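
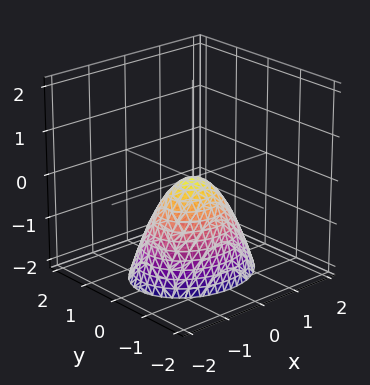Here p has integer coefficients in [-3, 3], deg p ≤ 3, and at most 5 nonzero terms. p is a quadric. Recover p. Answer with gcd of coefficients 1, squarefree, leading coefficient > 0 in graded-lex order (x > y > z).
2*x^2 + 3*y^2 + 2*z

The degree is 2 — a single bowl opening along one axis; a quadric.
Symmetries: mirror symmetry x ↦ −x ⇒ only even powers of x; the y ↦ −y reflection is a symmetry, so y appears only in even powers.
Observable constraints: it crosses the y-axis at the gridline y = 0; it crosses the x-axis at the gridline x = 0; it crosses the z-axis at the gridline z = 0.
These observations pin down the coefficients.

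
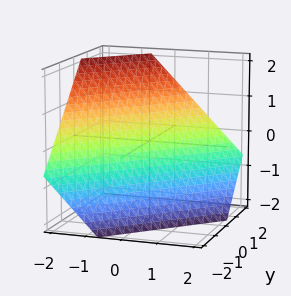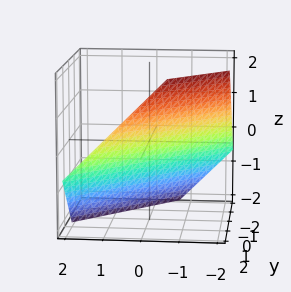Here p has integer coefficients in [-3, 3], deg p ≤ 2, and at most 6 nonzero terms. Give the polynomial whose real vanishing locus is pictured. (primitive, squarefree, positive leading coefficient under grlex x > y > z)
First, the degree is 1 — every cross-section is a straight line — this is a plane.
Finally, putting this together gives p.

3*x - 3*y + 3*z + 2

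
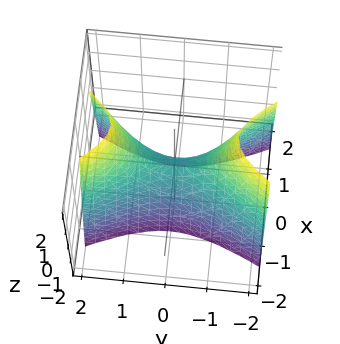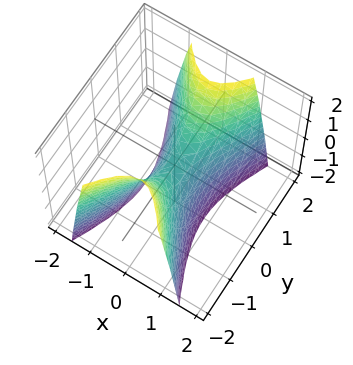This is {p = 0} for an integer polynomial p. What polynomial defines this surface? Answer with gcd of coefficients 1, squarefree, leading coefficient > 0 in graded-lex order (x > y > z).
1. The degree is 2 — a hyperbolic paraboloid; a quadric.
2. Symmetries: mirror symmetry y ↦ −y ⇒ only even powers of y; the x ↦ −x reflection is a symmetry, so x appears only in even powers.
3. From the axis intercepts and sections: it crosses the y-axis at the gridline y = 0; one x-axis crossing is at x = 0.
4. Fitting integer coefficients to these (and the overall shape) gives p.

3*x^2 - y^2 + z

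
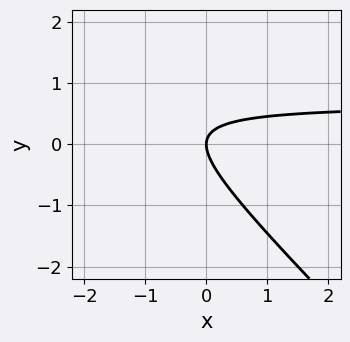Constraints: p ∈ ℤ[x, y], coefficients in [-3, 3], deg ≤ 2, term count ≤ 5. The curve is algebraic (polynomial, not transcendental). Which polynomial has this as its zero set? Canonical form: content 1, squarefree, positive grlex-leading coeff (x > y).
1. The degree is 2 — a generic line meets the curve in up to 2 points.
2. Reading off the gridlines: one y-axis crossing is at y = 0; it meets the x-axis at x = 0 (among the integer gridlines).
3. Assembling these constraints gives the stated polynomial.

3*x*y + 3*y^2 - 2*x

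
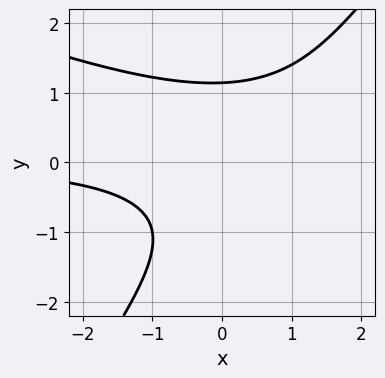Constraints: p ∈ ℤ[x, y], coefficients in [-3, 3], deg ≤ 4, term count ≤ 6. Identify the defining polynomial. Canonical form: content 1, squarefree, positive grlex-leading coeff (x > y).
x^2*y + 2*x*y^2 - 2*y^3 - 2*x*y + 3

(a) deg p = 3.
(b) From the axis intercepts and sections: the curve avoids every integer x-axis point in the box.
(c) Matching integer coefficients to the picture gives p.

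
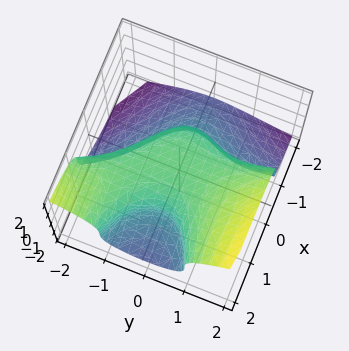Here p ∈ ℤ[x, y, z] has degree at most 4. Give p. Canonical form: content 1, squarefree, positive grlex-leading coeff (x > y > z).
3*x*y^2 + y^3 - 3*z^3 - 2*x^2 + 2

First, degree: the shape is more complex than any degree-2 surface, so deg p = 3.
Next, reading off the gridlines: among the integer gridlines, it crosses the x-axis at x ∈ {-1, 1}.
Finally, these observations pin down the coefficients.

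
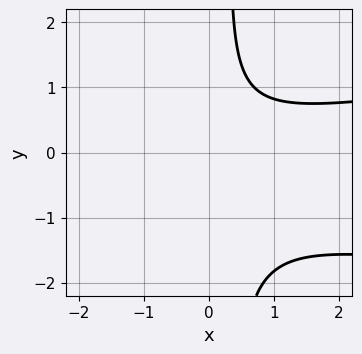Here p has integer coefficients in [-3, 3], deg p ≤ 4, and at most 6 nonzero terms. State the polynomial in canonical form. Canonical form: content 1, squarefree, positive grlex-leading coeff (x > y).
3*x*y^2 - x^2 + 2*x*y - y^2 - 2

First, the degree is 3 — the shape is more complex than any degree-2 curve.
Then, checking where it meets the axes: no x-intercept at any integer in the box; no y-intercept at any integer in the box.
Finally, putting this together gives p.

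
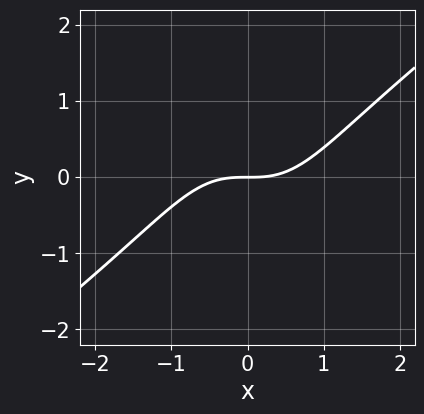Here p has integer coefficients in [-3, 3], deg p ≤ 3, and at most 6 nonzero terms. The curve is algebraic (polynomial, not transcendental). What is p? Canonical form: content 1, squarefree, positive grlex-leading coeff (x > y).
First, the degree is 3 — no degree-2 curve has this shape.
Then, observable constraints: it meets the y-axis at y = 0 (among the integer gridlines); it meets the x-axis at x = 0 (among the integer gridlines).
Finally, fitting integer coefficients to these (and the overall shape) gives p.

2*x^3 - 2*x^2*y - y^3 - 3*y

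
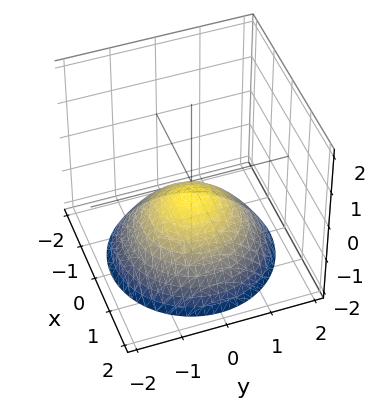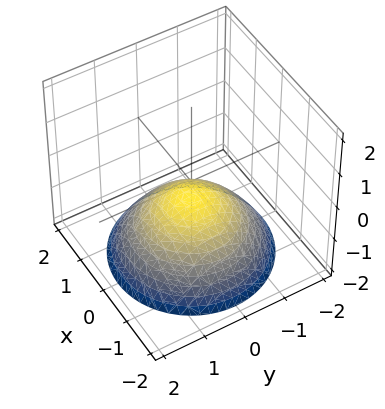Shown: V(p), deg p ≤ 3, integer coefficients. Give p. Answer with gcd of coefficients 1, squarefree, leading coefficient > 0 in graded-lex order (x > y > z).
x^2 + y^2 + 2*z + 1

1. Degree: the shape is more complex than any degree-1 surface, so deg p = 2.
2. Symmetries: rotational symmetry about the z-axis ⇒ p depends on x, y only through x² + y².
3. Reading off the gridlines: a circular section at z = -2 has radius between 1 and 2; the surface avoids every integer x-axis point in the box; no y-intercept at any integer in the box.
4. Solving for integer coefficients yields p as stated.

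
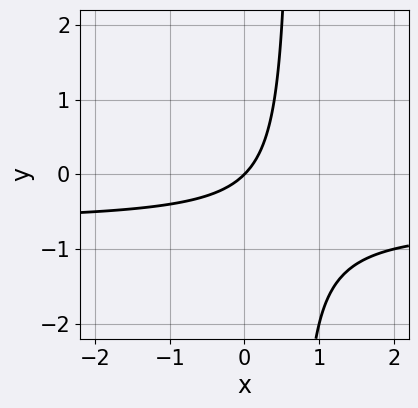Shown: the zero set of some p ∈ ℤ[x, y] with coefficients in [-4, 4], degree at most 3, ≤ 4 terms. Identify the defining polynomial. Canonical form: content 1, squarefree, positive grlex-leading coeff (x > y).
3*x*y + 2*x - 2*y

First, deg p = 2. A generic line meets the curve in up to 2 points.
Then, reading off the gridlines: one x-axis crossing is at x = 0; one y-axis crossing is at y = 0.
Finally, solving for integer coefficients yields p as stated.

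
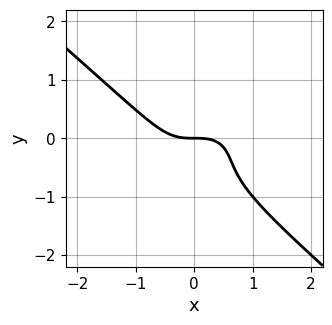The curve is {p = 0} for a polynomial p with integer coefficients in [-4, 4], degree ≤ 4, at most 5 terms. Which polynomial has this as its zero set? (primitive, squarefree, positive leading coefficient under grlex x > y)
2*x^3 + 3*y^3 + 3*y^2 + 2*y

(a) deg p = 3. No degree-2 curve has this shape.
(b) Checking where it meets the axes: it meets the y-axis at y = 0 (among the integer gridlines); it meets the x-axis at x = 0 (among the integer gridlines).
(c) Putting this together gives p.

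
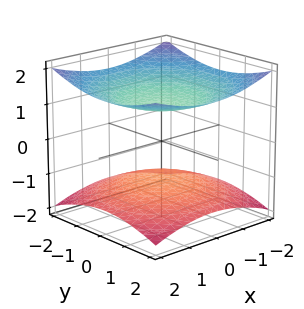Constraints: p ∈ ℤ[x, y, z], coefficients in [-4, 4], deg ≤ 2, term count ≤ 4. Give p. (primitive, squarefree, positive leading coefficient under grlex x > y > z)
x^2 + y^2 - 3*z^2 + 3

1. The picture has 2 separate pieces. They look like related sheets of one shape, so recover p as a whole.
2. The degree is 2 — a generic line meets the surface in up to 2 points.
3. Symmetries: rotational symmetry about the z-axis ⇒ p depends on x, y only through x² + y².
4. Observable constraints: it misses every integer gridline on the y-axis; the surface avoids every integer x-axis point in the box.
5. Assembling these constraints gives the stated polynomial. Check: (0, 0, 1) on the z-axis lies on the surface, and p(0, 0, 1) = 0. ✓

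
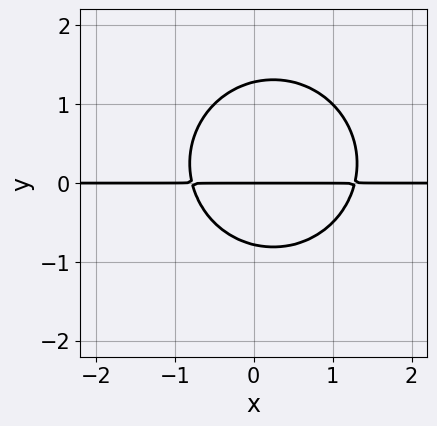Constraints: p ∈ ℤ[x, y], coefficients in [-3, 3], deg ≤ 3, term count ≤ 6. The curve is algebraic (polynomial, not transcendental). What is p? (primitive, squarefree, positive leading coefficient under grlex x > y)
2*x^2*y + 2*y^3 - x*y - y^2 - 2*y

First, degree: no degree-2 curve has this shape, so deg p = 3.
Next, against the integer gridlines: it meets the y-axis at y = 0 (among the integer gridlines); every point of the x-axis in the box is on the curve.
Finally, together with the visible shape, these determine p as stated.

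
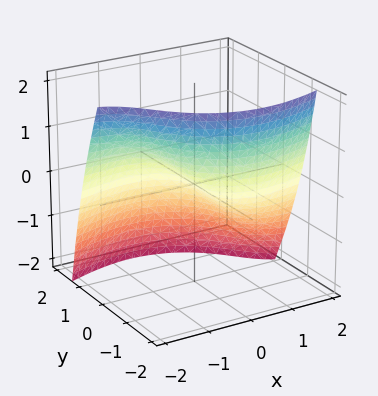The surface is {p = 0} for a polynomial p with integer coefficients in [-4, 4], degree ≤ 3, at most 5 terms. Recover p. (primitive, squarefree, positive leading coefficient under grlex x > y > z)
x^2*y + y^3 + 2*x + 2*z

(a) Degree: the shape is more complex than any degree-2 surface, so deg p = 3.
(b) Against the integer gridlines: it crosses the y-axis at the gridline y = 0; it crosses the z-axis at the gridline z = 0; it crosses the x-axis at the gridline x = 0.
(c) Together with the visible shape, these determine p as stated.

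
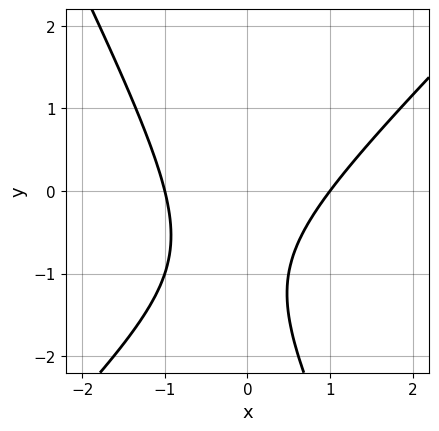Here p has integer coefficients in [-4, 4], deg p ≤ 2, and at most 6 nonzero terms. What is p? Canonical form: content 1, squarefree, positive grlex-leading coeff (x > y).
2*x^2 - x*y - y^2 - 2*y - 2

Degree: the shape is more complex than any degree-1 curve, so deg p = 2.
Against the integer gridlines: the curve avoids every integer y-axis point in the box; the x-axis gridline crossings are at x ∈ {-1, 1}.
The integer polynomial consistent with all of this is the stated p.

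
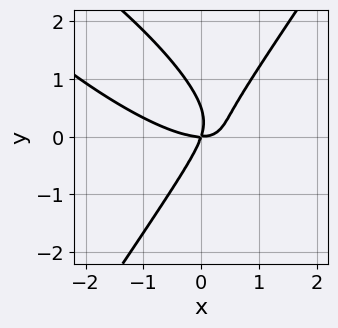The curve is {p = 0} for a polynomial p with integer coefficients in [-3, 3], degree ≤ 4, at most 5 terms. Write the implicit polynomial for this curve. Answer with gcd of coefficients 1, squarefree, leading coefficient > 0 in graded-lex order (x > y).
2*x^3 + 3*x^2*y - 2*y^3 - 3*x*y + y^2

deg p = 3. No degree-2 curve has this shape.
Reading off the gridlines: it crosses the x-axis at the gridline x = 0; it crosses the y-axis at the gridline y = 0.
These observations pin down the coefficients.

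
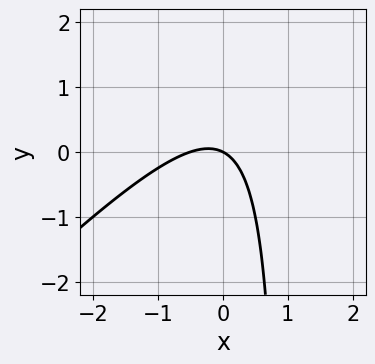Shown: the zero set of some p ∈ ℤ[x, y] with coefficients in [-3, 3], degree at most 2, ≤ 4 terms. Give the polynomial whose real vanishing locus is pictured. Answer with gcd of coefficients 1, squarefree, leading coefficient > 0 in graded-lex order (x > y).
First, the degree is 2 — the shape is more complex than any degree-1 curve.
Next, reading off the gridlines: it crosses the y-axis at the gridline y = 0; it crosses the x-axis at the gridline x = 0.
Finally, putting this together gives p.

2*x^2 - 2*x*y + x + 2*y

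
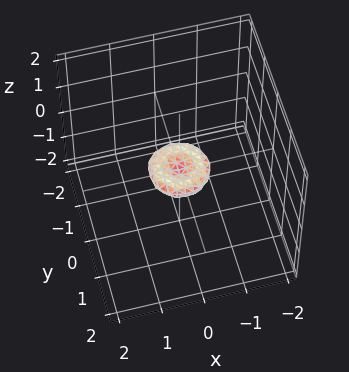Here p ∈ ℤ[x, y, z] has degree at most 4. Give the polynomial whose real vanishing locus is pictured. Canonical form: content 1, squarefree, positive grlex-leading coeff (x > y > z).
1. deg p = 4. No degree-3 surface has this shape.
2. Symmetries: the z-axis is an axis of rotation, so x and y enter only as x² + y².
3. Reading off the gridlines: one x-axis crossing is at x = 0; a circular section at z = 0 has radius between 0 and 1; it crosses the z-axis at the gridline z = 0; it meets the y-axis at y = 0 (among the integer gridlines).
4. Together with the visible shape, these determine p as stated.

2*x^4 + 4*x^2*y^2 + 2*y^4 - x^2 - y^2 + 3*z^2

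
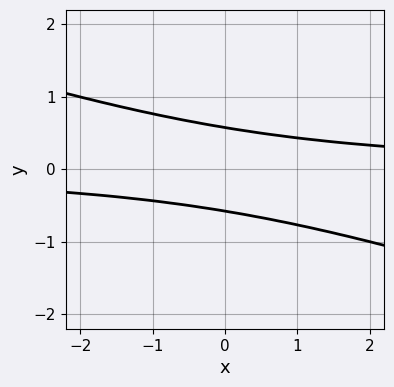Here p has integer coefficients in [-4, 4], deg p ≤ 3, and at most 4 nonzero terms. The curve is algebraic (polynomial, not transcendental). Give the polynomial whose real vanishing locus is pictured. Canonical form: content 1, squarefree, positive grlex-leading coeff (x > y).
x*y + 3*y^2 - 1

(a) Degree: the shape is more complex than any degree-1 curve, so deg p = 2.
(b) Checking where it meets the axes: it misses every integer gridline on the x-axis.
(c) Matching integer coefficients to the picture gives p.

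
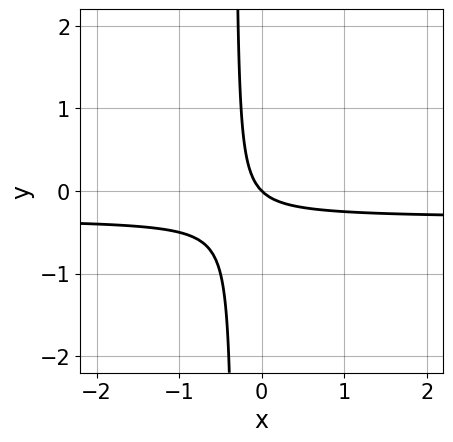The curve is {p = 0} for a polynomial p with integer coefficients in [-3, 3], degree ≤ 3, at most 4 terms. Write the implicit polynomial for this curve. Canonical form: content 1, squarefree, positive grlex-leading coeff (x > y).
1. Degree: a generic line meets the curve in up to 2 points, so deg p = 2.
2. Against the integer gridlines: it crosses the y-axis at the gridline y = 0; it crosses the x-axis at the gridline x = 0.
3. Solving for integer coefficients yields p as stated.

3*x*y + x + y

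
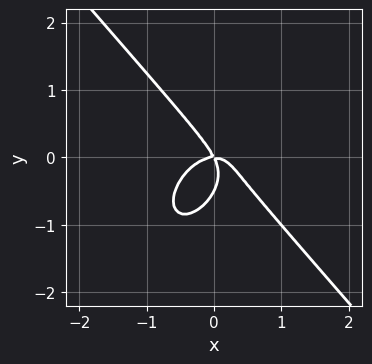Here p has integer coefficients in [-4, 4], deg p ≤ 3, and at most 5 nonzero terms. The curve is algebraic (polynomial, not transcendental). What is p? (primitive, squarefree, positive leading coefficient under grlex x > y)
First, the degree is 3 — the shape is more complex than any degree-2 curve.
Then, from the axis intercepts and sections: it meets the x-axis at x = 0 (among the integer gridlines); it crosses the y-axis at the gridline y = 0.
Finally, assembling these constraints gives the stated polynomial.

3*x^3 + 2*y^3 + 2*x*y + y^2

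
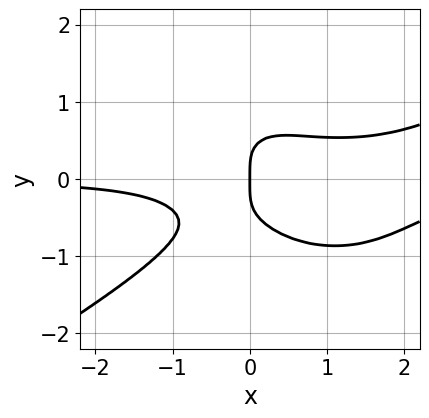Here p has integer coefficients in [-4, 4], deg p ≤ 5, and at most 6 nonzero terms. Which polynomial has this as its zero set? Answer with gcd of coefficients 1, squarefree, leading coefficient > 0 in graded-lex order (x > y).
x^3*y - x^2*y^2 - 2*y^4 - 2*x^2*y + x

1. Degree: a generic line meets the curve in up to 4 points, so deg p = 4.
2. Observable constraints: it crosses the y-axis at the gridline y = 0; it meets the x-axis at x = 0 (among the integer gridlines).
3. Matching integer coefficients to the picture gives p.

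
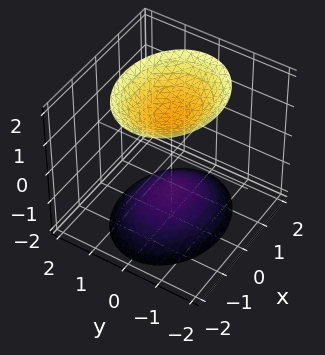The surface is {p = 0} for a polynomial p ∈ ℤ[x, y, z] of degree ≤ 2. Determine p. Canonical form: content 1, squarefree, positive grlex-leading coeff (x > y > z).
1. I count 2 distinct pieces.
2. The degree is 2 — two separate bowl-shaped sheets opening away from each other; a quadric.
3. Symmetries: it's symmetric under x → −x, forcing even powers of x; it's symmetric under z → −z, forcing even powers of z; mirror symmetry y ↦ −y ⇒ only even powers of y.
4. Reading off the gridlines: no x-intercept at any integer in the box; the surface avoids every integer y-axis point in the box.
5. Together with the visible shape, these determine p as stated.

2*x^2 + 3*y^2 - 2*z^2 + 3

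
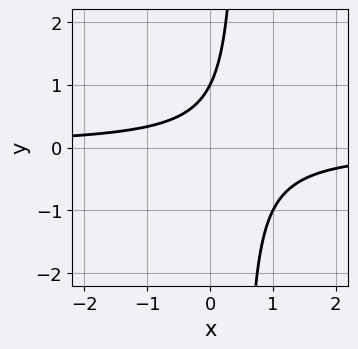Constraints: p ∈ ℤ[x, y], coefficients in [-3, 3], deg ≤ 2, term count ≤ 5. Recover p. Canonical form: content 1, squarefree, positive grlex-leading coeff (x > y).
2*x*y - y + 1

The degree is 2 — a generic line meets the curve in up to 2 points.
Observable constraints: no x-intercept at any integer in the box; it meets the y-axis at y = 1 (among the integer gridlines).
Solving for integer coefficients yields p as stated.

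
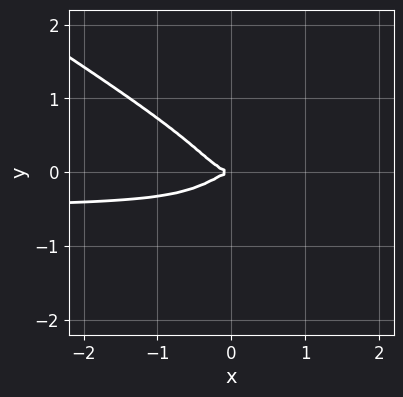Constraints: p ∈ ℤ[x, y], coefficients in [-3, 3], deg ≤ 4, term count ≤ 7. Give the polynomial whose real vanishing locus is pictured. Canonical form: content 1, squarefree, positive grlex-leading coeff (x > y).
1. Degree: the shape is more complex than any degree-3 curve, so deg p = 4.
2. From the axis intercepts and sections: it crosses the y-axis at the gridline y = 0; one x-axis crossing is at x = 0.
3. Fitting integer coefficients to these (and the overall shape) gives p.

2*x^3*y + 2*x^2*y^2 + 3*y^4 + x^3 + y^2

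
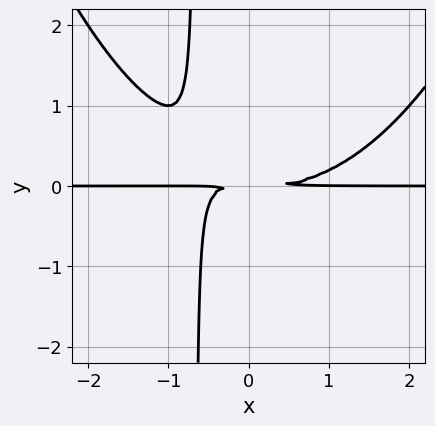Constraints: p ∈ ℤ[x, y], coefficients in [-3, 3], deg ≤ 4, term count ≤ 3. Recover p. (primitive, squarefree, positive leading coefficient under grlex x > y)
(a) deg p = 4.
(b) Against the integer gridlines: every point of the x-axis in the box is on the curve.
(c) These observations pin down the coefficients.

x^3*y - 3*x*y^2 - 2*y^2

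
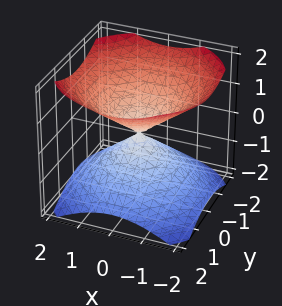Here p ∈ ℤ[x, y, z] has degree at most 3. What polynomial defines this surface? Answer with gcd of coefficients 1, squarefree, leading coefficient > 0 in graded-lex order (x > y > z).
First, I count 2 distinct pieces. They look like related sheets of one shape, so recover p as a whole.
Then, deg p = 2. Two nappes meeting at a single point; a quadric.
Then, symmetries: the z ↦ −z reflection is a symmetry, so z appears only in even powers; rotational symmetry about the z-axis ⇒ p depends on x, y only through x² + y².
Next, against the integer gridlines: it crosses the y-axis at the gridline y = 0; it meets the z-axis at z = 0 (among the integer gridlines); a circular section at z = -1 has radius between 1 and 2.
Finally, together with the visible shape, these determine p as stated.

2*x^2 + 2*y^2 - 3*z^2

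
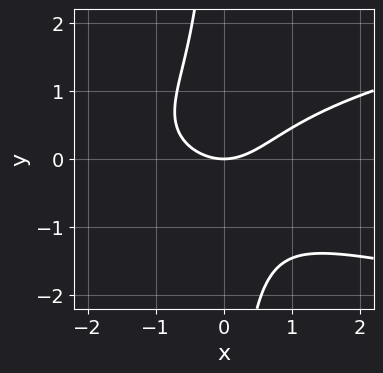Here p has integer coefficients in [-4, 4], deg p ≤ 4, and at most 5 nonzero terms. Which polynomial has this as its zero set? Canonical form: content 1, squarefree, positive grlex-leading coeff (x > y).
1. Degree: a generic line meets the curve in up to 3 points, so deg p = 3.
2. From the axis intercepts and sections: it crosses the y-axis at the gridline y = 0; it crosses the x-axis at the gridline x = 0.
3. Fitting integer coefficients to these (and the overall shape) gives p.

3*x*y^2 - 2*x^2 + 3*y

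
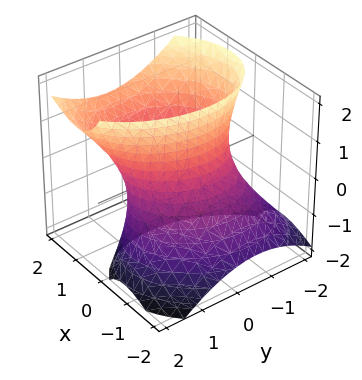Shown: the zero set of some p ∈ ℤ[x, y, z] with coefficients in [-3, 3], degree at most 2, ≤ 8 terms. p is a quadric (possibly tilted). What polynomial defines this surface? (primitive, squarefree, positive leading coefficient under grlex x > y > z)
3*x^2 - x*y - 3*x*z + 2*y^2 - z^2 - 3

First, degree: no degree-1 surface has this shape, so deg p = 2.
Next, checking where it meets the axes: no z-intercept at any integer in the box; among the integer gridlines, it crosses the x-axis at x ∈ {-1, 1}.
Finally, these observations pin down the coefficients.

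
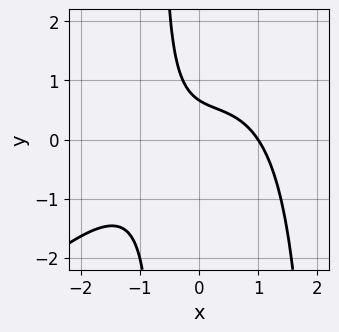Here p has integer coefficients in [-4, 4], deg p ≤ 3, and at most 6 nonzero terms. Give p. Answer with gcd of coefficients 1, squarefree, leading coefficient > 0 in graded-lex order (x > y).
deg p = 3. A generic line meets the curve in up to 3 points.
From the visible intercepts: it meets the x-axis at x = 1 (among the integer gridlines).
Putting this together gives p.

2*x^3 - 2*x^2*y + 3*x*y + 3*y - 2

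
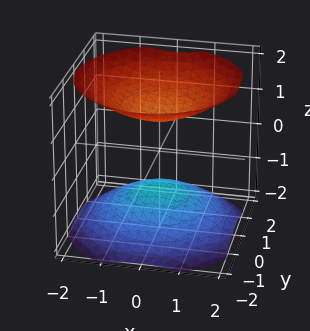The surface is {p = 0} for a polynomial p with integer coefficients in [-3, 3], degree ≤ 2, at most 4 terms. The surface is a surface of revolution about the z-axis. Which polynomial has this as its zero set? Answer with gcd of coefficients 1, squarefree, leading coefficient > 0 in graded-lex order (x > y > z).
1. The picture has 2 separate pieces. Treating them together as one polynomial.
2. Degree: a generic line meets the surface in up to 2 points, so deg p = 2.
3. Symmetries: the z-axis is an axis of rotation, so x and y enter only as x² + y².
4. Against the integer gridlines: no y-intercept at any integer in the box; among the integer gridlines, it crosses the z-axis at z ∈ {-1, 1}; it misses every integer gridline on the x-axis.
5. The integer polynomial consistent with all of this is the stated p.

2*x^2 + 2*y^2 - 3*z^2 + 3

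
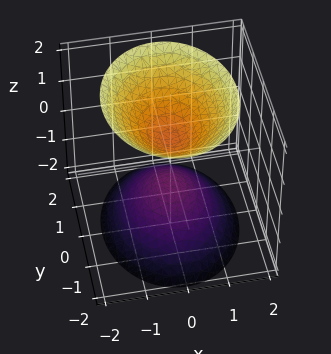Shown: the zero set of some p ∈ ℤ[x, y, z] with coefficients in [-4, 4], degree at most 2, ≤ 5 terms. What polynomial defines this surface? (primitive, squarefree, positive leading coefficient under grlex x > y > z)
3*x^2 + 2*y^2 - 2*z^2 + 1

First, there are 2 components. Treating them together as one polynomial.
Then, degree: two sheets facing apart; a quadric, so deg p = 2.
Next, symmetries: the z ↦ −z reflection is a symmetry, so z appears only in even powers; mirror symmetry x ↦ −x ⇒ only even powers of x; the y ↦ −y reflection is a symmetry, so y appears only in even powers.
Then, from the visible intercepts: the surface avoids every integer x-axis point in the box; the surface avoids every integer y-axis point in the box.
Finally, matching integer coefficients to the picture gives p.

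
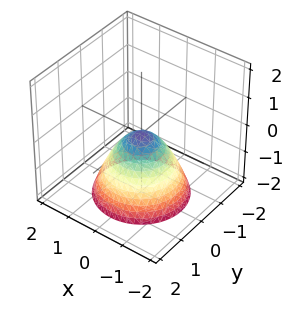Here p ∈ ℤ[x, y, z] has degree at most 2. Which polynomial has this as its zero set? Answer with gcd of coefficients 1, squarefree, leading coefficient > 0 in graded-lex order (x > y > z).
(a) The degree is 2 — a paraboloid; a quadric.
(b) Symmetry: every cross-section ⟂ z is a circle, so x, y appear only via x² + y².
(c) From the axis intercepts and sections: it meets the z-axis at z = 0 (among the integer gridlines); a circular section at z = -1 has radius exactly 1; one y-axis crossing is at y = 0.
(d) Assembling these constraints gives the stated polynomial.

x^2 + y^2 + z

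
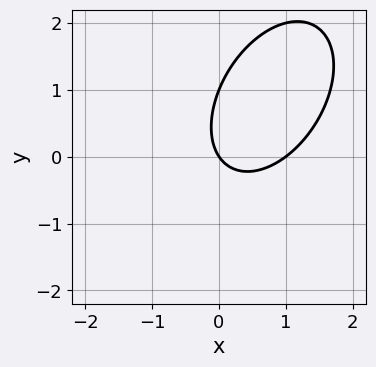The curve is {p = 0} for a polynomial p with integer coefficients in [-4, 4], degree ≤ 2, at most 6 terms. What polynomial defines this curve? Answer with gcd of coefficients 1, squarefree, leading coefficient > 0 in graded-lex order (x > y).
1. Degree: a generic line meets the curve in up to 2 points, so deg p = 2.
2. Reading off the gridlines: among the integer gridlines, it crosses the y-axis at y ∈ {0, 1}; the x-axis gridline crossings are at x ∈ {0, 1}.
3. Fitting integer coefficients to these (and the overall shape) gives p.

3*x^2 - 2*x*y + 2*y^2 - 3*x - 2*y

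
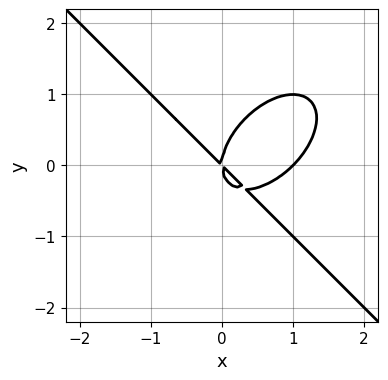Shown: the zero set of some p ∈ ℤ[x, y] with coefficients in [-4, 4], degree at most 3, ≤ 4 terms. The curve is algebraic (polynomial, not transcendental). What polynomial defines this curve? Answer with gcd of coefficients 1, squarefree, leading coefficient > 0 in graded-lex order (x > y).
First, degree: no degree-2 curve has this shape, so deg p = 3.
Next, from the visible intercepts: the x-axis gridline crossings are at x ∈ {0, 1}; it meets the y-axis at y = 0 (among the integer gridlines).
Finally, putting this together gives p.

x^3 + y^3 - x^2 - x*y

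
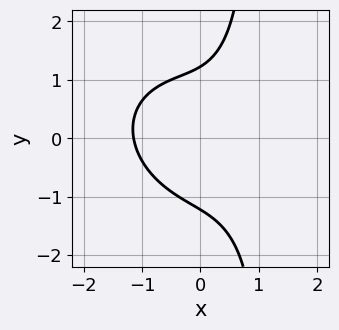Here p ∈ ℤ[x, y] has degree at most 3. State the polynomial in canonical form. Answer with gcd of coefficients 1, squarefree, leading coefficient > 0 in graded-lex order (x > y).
2*x^3 + x^2*y + 2*x*y^2 - 2*y^2 + 3

deg p = 3. The shape is more complex than any degree-2 curve.
Solving for integer coefficients yields p as stated.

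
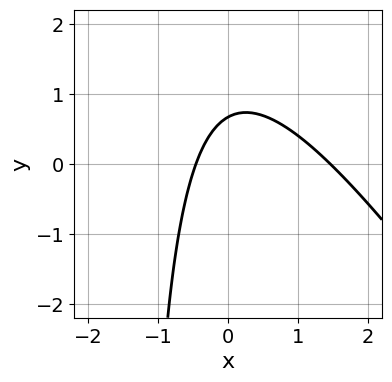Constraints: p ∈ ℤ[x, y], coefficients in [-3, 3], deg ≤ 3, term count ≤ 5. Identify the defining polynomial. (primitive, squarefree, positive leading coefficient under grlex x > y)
3*x^2 + 2*x*y - 3*x + 3*y - 2

First, the degree is 2 — the shape is more complex than any degree-1 curve.
Finally, the integer polynomial consistent with all of this is the stated p.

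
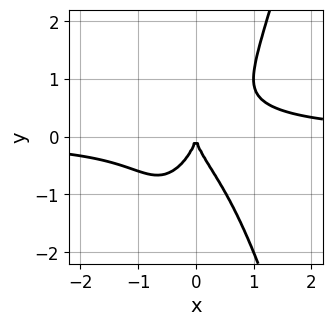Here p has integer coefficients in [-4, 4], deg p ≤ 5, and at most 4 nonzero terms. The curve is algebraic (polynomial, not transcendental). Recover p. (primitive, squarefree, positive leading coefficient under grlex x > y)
3*x^3*y - y^3 - 2*x^2

First, deg p = 4. No degree-3 curve has this shape.
Next, from the axis intercepts and sections: it meets the y-axis at y = 0 (among the integer gridlines); one x-axis crossing is at x = 0.
Finally, these observations pin down the coefficients.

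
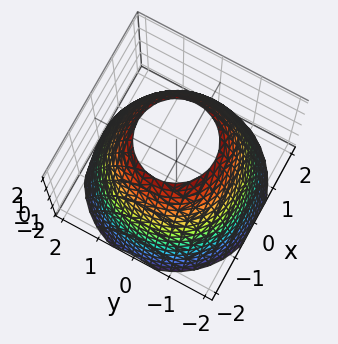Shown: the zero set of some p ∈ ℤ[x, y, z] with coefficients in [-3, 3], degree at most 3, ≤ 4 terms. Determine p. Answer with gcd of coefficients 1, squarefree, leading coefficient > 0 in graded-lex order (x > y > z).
First, the degree is 2 — no degree-1 surface has this shape.
Then, symmetries: every cross-section ⟂ z is a circle, so x, y appear only via x² + y².
Then, observable constraints: a circular section at z = 2 has radius exactly 1; it misses every integer gridline on the z-axis.
Finally, fitting integer coefficients to these (and the overall shape) gives p.

x^2 + y^2 + z - 3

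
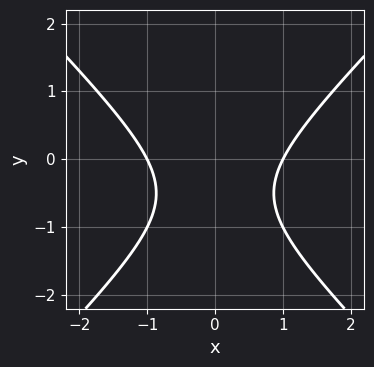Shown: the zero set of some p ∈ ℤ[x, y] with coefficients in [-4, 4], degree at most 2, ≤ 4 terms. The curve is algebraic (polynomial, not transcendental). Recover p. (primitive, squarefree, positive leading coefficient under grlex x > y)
(a) deg p = 2. The shape is more complex than any degree-1 curve.
(b) Symmetries: mirror symmetry x ↦ −x ⇒ only even powers of x.
(c) Checking where it meets the axes: among the integer gridlines, it crosses the x-axis at x ∈ {-1, 1}; it misses every integer gridline on the y-axis.
(d) The integer polynomial consistent with all of this is the stated p.

x^2 - y^2 - y - 1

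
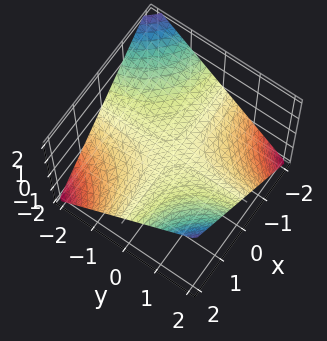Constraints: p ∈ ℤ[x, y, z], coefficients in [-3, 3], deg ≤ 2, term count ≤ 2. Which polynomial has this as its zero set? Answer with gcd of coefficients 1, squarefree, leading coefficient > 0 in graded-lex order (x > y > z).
First, deg p = 2.
Next, from the axis intercepts and sections: it meets the z-axis at z = 0 (among the integer gridlines); the visible x-axis segment lies entirely on the surface; the visible y-axis segment lies entirely on the surface.
Finally, together with the visible shape, these determine p as stated.

x*y - 2*z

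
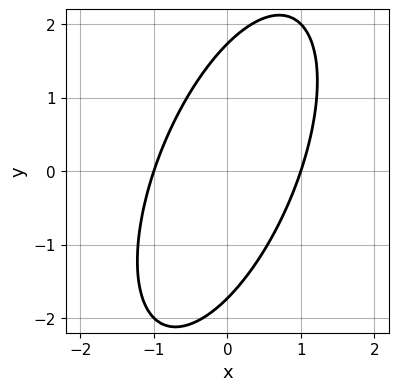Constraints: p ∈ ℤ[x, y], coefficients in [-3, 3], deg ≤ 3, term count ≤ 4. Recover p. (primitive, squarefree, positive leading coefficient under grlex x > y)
deg p = 2.
Against the integer gridlines: the x-axis gridline crossings are at x ∈ {-1, 1}.
These observations pin down the coefficients.

3*x^2 - 2*x*y + y^2 - 3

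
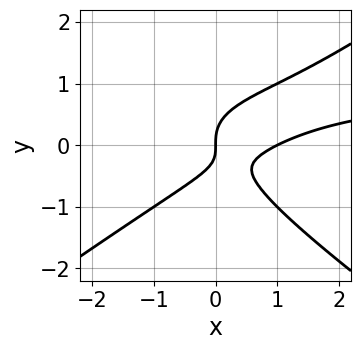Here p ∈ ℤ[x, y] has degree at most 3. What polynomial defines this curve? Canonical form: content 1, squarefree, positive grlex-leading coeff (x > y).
First, degree: the shape is more complex than any degree-2 curve, so deg p = 3.
Next, against the integer gridlines: one y-axis crossing is at y = 0; among the integer gridlines, it crosses the x-axis at x ∈ {0, 1}.
Finally, solving for integer coefficients yields p as stated.

x^2*y - 2*y^3 - x^2 + x*y + x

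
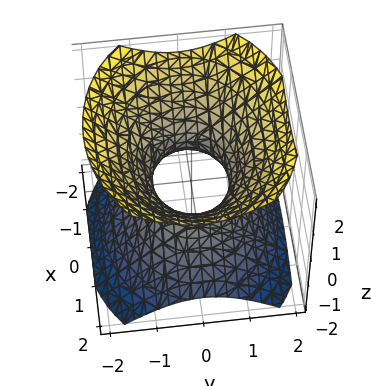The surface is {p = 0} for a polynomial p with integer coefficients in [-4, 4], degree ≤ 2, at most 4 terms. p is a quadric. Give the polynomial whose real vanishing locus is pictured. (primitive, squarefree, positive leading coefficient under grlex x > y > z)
2*x^2 + 3*y^2 - 3*z^2 - 2

deg p = 2.
Symmetries: mirror symmetry z ↦ −z ⇒ only even powers of z; mirror symmetry y ↦ −y ⇒ only even powers of y; mirror symmetry x ↦ −x ⇒ only even powers of x.
Checking where it meets the axes: the x-axis gridline crossings are at x ∈ {-1, 1}; the surface avoids every integer z-axis point in the box.
Assembling these constraints gives the stated polynomial.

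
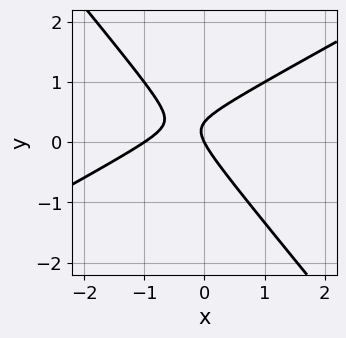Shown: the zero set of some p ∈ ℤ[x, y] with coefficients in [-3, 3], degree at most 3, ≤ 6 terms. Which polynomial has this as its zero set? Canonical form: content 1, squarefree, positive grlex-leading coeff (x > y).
First, the degree is 2 — no degree-1 curve has this shape.
Next, from the visible intercepts: it meets the y-axis at y = 0 (among the integer gridlines); among the integer gridlines, it crosses the x-axis at x ∈ {-1, 0}.
Finally, putting this together gives p.

2*x^2 - 2*x*y - 3*y^2 + 2*x + y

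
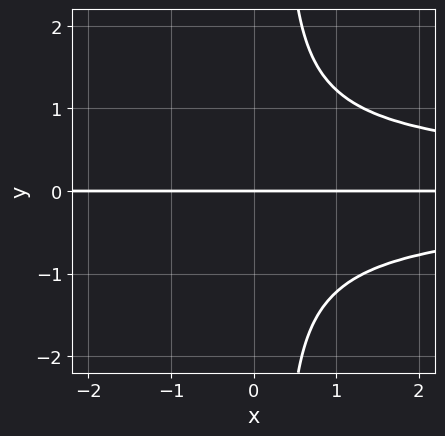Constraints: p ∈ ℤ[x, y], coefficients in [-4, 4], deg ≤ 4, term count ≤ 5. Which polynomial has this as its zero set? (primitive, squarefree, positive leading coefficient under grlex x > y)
3*x*y^3 - y^3 - 3*y

1. The degree is 4 — no degree-3 curve has this shape.
2. From the axis intercepts and sections: it crosses the y-axis at the gridline y = 0; every point of the x-axis in the box is on the curve.
3. Fitting integer coefficients to these (and the overall shape) gives p.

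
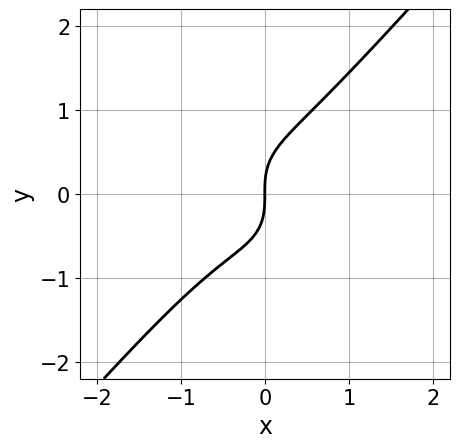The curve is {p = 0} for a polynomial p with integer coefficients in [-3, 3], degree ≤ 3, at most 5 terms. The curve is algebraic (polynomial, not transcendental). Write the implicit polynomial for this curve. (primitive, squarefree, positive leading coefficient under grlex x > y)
1. deg p = 3. The shape is more complex than any degree-2 curve.
2. Against the integer gridlines: it meets the y-axis at y = 0 (among the integer gridlines); one x-axis crossing is at x = 0.
3. Together with the visible shape, these determine p as stated.

3*x^3 - 2*y^3 + x^2 + 2*x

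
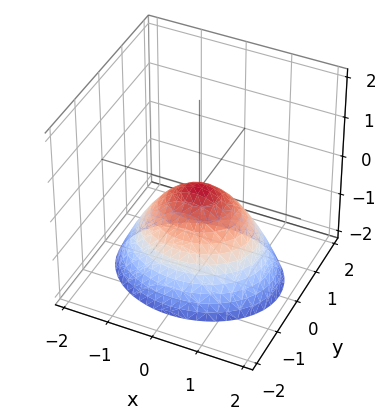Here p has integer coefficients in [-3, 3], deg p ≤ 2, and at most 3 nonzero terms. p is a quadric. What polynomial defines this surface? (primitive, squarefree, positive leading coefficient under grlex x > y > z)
(a) The degree is 2 — a paraboloid; a quadric.
(b) Symmetries: the y ↦ −y reflection is a symmetry, so y appears only in even powers; the x ↦ −x reflection is a symmetry, so x appears only in even powers.
(c) Against the integer gridlines: one x-axis crossing is at x = 0; it crosses the y-axis at the gridline y = 0; it meets the z-axis at z = 0 (among the integer gridlines).
(d) Matching integer coefficients to the picture gives p.

2*x^2 + 3*y^2 + 3*z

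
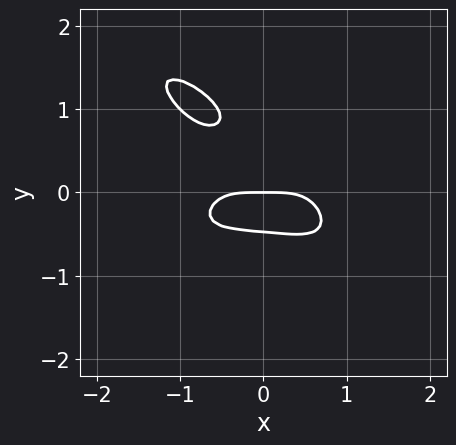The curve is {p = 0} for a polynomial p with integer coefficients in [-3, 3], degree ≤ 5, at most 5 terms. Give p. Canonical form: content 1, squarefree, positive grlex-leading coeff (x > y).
x^4 + 2*x*y^3 + 3*y^4 - 3*y^3 + y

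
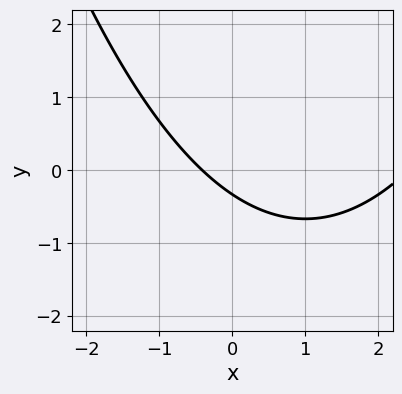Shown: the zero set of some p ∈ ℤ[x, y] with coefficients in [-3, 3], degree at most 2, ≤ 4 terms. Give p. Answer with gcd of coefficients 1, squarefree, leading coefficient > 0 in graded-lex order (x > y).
x^2 - 2*x - 3*y - 1

(a) The degree is 2 — the shape is more complex than any degree-1 curve.
(b) Matching integer coefficients to the picture gives p.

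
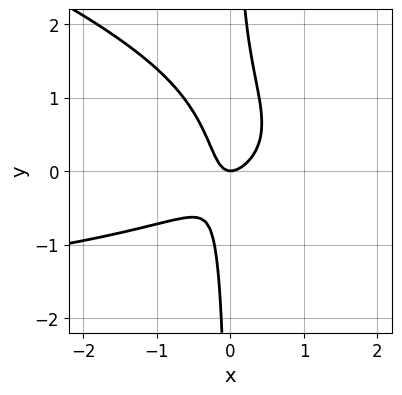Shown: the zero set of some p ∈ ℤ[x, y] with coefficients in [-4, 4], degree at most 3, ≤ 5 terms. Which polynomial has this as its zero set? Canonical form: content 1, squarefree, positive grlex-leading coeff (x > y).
The degree is 3 — no degree-2 curve has this shape.
Reading off the gridlines: one y-axis crossing is at y = 0; one x-axis crossing is at x = 0.
These observations pin down the coefficients.

x^2*y + 3*x*y^2 + 3*x^2 - 2*x*y - y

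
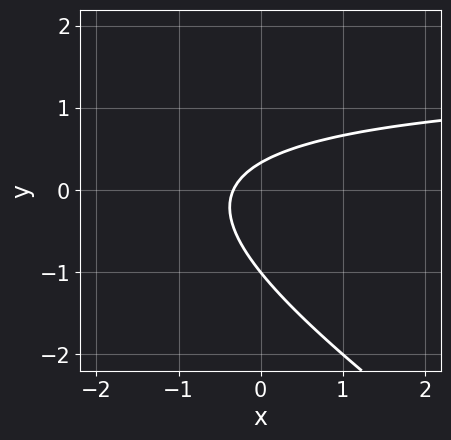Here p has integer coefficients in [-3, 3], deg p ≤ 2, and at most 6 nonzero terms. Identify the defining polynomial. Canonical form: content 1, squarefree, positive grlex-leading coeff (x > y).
2*x*y + 3*y^2 - 3*x + 2*y - 1

(a) deg p = 2. No degree-1 curve has this shape.
(b) Observable constraints: one y-axis crossing is at y = -1.
(c) These observations pin down the coefficients.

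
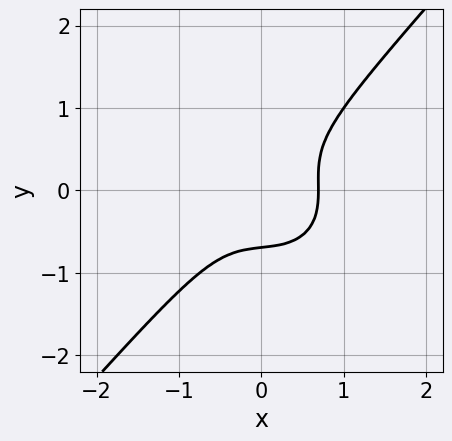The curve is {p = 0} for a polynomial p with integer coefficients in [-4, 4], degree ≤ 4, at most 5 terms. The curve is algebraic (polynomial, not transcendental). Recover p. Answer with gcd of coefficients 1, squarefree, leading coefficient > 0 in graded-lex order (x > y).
3*x^3 + x*y^2 - 3*y^3 - 1

deg p = 3. No degree-2 curve has this shape.
Solving for integer coefficients yields p as stated.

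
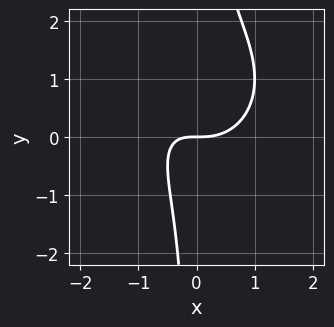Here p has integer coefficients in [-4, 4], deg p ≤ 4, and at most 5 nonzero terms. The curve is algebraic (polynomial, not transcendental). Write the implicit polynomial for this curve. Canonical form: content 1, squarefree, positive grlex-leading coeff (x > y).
x^3 + x*y^2 - x*y - y

(a) Degree: the shape is more complex than any degree-2 curve, so deg p = 3.
(b) Reading off the gridlines: one x-axis crossing is at x = 0; it crosses the y-axis at the gridline y = 0.
(c) Fitting integer coefficients to these (and the overall shape) gives p.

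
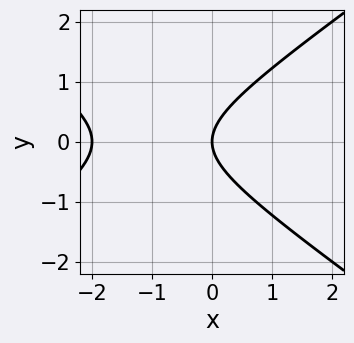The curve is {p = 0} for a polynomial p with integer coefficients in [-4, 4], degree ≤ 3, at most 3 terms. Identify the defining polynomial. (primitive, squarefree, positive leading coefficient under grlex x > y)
x^2 - 2*y^2 + 2*x

(a) Degree: no degree-1 curve has this shape, so deg p = 2.
(b) Symmetries: the y ↦ −y reflection is a symmetry, so y appears only in even powers.
(c) Against the integer gridlines: it crosses the y-axis at the gridline y = 0; the x-axis gridline crossings are at x ∈ {-2, 0}.
(d) Assembling these constraints gives the stated polynomial.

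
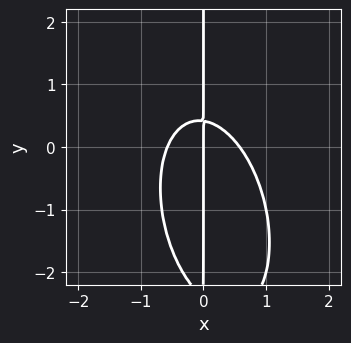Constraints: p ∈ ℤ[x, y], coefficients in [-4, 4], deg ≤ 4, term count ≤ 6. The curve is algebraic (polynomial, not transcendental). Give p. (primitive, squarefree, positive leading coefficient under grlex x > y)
Degree: the shape is more complex than any degree-2 curve, so deg p = 3.
Reading off the gridlines: it meets the x-axis at x = 0 (among the integer gridlines); every point of the y-axis in the box is on the curve.
Matching integer coefficients to the picture gives p.

3*x^3 + x^2*y + x*y^2 + 2*x*y - x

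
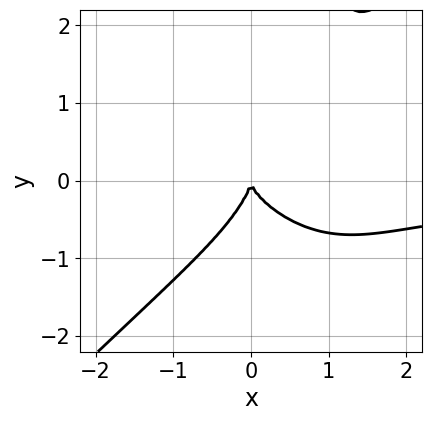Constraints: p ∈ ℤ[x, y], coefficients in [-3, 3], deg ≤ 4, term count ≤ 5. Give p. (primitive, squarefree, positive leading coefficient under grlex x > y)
1. Degree: a generic line meets the curve in up to 4 points, so deg p = 4.
2. Observable constraints: one x-axis crossing is at x = 0; it crosses the y-axis at the gridline y = 0.
3. These observations pin down the coefficients.

2*x^3*y - 2*x*y^3 - 3*x*y^2 + 3*y^3 + 3*x^2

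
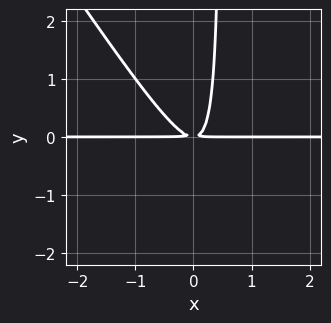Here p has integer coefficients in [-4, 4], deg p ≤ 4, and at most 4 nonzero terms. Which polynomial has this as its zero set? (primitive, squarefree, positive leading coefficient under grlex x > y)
1. Degree: no degree-2 curve has this shape, so deg p = 3.
2. Observable constraints: the visible x-axis segment lies entirely on the curve.
3. Assembling these constraints gives the stated polynomial.

3*x^2*y + 2*x*y^2 - y^2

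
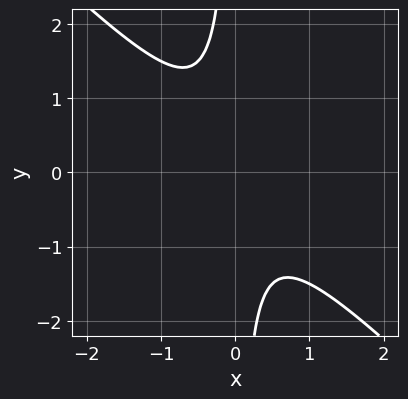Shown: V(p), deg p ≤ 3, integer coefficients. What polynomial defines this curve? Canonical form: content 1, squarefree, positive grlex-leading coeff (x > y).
1. The degree is 2 — no degree-1 curve has this shape.
2. Reading off the gridlines: the curve avoids every integer x-axis point in the box; no y-intercept at any integer in the box.
3. Putting this together gives p.

2*x^2 + 2*x*y + 1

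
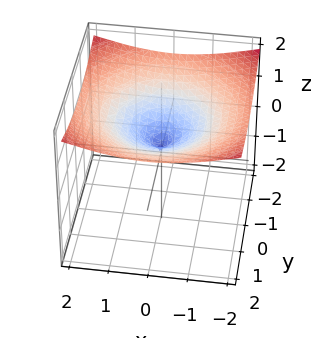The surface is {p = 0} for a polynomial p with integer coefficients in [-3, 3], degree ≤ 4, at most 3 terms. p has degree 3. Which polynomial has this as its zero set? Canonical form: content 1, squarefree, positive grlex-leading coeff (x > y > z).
3*z^3 - 2*x^2 - 2*y^2

(a) deg p = 3. No degree-2 surface has this shape.
(b) From the visible intercepts: it meets the x-axis at x = 0 (among the integer gridlines); one z-axis crossing is at z = 0; it meets the y-axis at y = 0 (among the integer gridlines).
(c) Fitting integer coefficients to these (and the overall shape) gives p.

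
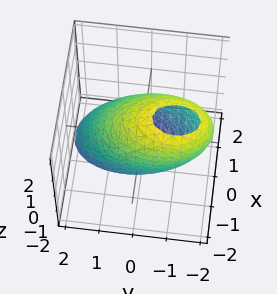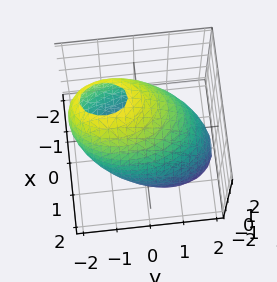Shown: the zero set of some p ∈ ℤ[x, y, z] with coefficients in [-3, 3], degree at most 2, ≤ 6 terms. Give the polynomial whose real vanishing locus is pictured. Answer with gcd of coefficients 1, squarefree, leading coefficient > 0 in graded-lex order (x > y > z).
2*x^2 + x*z + y^2 + y*z + z^2 - 3

(a) The degree is 2 — the shape is more complex than any degree-1 surface.
(b) Putting this together gives p.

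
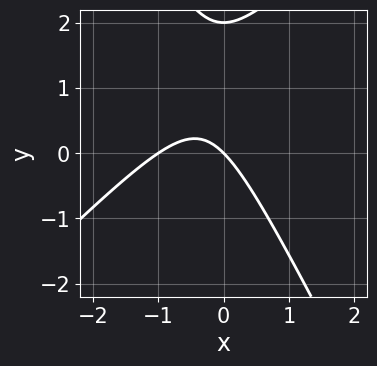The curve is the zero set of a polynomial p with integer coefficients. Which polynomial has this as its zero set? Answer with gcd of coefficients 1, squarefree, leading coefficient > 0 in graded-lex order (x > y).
1. The degree is 2 — the shape is more complex than any degree-1 curve.
2. Against the integer gridlines: among the integer gridlines, it crosses the y-axis at y ∈ {0, 2}; among the integer gridlines, it crosses the x-axis at x ∈ {-1, 0}.
3. Solving for integer coefficients yields p as stated.

2*x^2 - x*y - y^2 + 2*x + 2*y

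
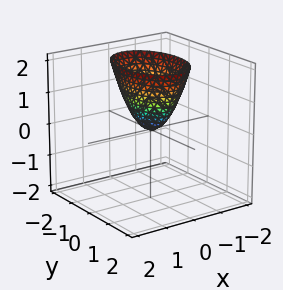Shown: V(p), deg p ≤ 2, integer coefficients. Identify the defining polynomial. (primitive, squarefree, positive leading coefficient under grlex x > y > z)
2*x^2 + y^2 - z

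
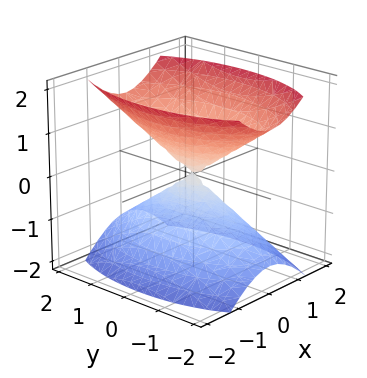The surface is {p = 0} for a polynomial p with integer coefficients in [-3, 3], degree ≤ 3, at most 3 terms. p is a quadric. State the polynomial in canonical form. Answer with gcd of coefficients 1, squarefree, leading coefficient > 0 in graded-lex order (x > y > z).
3*x^2 + y^2 - 2*z^2

1. The picture has 2 separate pieces.
2. Degree: a double cone through the origin; a quadric, so deg p = 2.
3. Symmetries: it's symmetric under x → −x, forcing even powers of x; it's symmetric under z → −z, forcing even powers of z; mirror symmetry y ↦ −y ⇒ only even powers of y.
4. Against the integer gridlines: one x-axis crossing is at x = 0; it crosses the z-axis at the gridline z = 0; one y-axis crossing is at y = 0.
5. These observations pin down the coefficients.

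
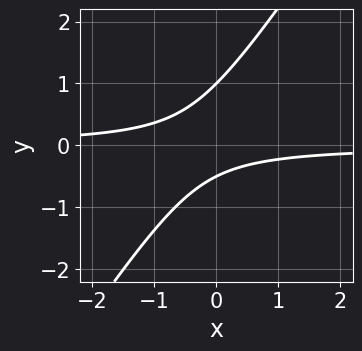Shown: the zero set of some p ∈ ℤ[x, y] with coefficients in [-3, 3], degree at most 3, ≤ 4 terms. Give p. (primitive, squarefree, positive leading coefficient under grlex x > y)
3*x*y - 2*y^2 + y + 1

(a) deg p = 2.
(b) Reading off the gridlines: no x-intercept at any integer in the box; it crosses the y-axis at the gridline y = 1.
(c) These observations pin down the coefficients.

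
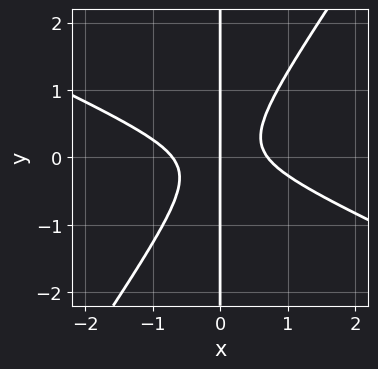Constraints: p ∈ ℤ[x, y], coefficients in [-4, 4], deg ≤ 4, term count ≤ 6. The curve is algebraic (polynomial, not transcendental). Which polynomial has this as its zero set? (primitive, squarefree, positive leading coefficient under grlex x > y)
1. The degree is 3 — the shape is more complex than any degree-2 curve.
2. Reading off the gridlines: it crosses the x-axis at the gridline x = 0; the visible y-axis segment lies entirely on the curve.
3. The integer polynomial consistent with all of this is the stated p.

2*x^3 + 3*x^2*y - 3*x*y^2 - x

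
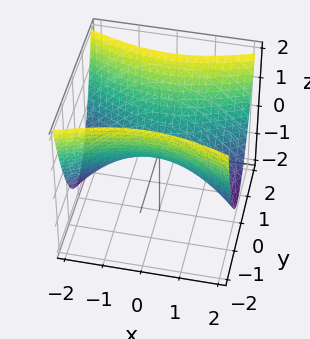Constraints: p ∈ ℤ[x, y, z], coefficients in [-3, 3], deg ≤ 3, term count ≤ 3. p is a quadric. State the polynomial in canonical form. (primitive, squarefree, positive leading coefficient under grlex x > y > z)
x^2 - 3*y^2 + 3*z

First, deg p = 2. A saddle surface; a quadric.
Then, symmetries: the x ↦ −x reflection is a symmetry, so x appears only in even powers; it's symmetric under y → −y, forcing even powers of y.
Then, checking where it meets the axes: it meets the y-axis at y = 0 (among the integer gridlines); it crosses the x-axis at the gridline x = 0; it crosses the z-axis at the gridline z = 0.
Finally, solving for integer coefficients yields p as stated.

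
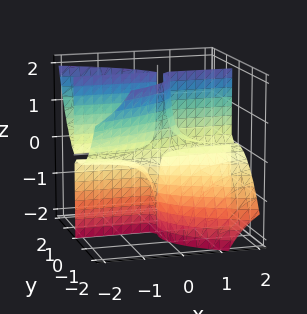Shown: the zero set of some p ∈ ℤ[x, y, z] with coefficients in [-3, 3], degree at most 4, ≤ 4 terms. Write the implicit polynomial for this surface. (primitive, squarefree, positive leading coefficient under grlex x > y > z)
x*y*z + y^3 + y^2

(a) I count 3 distinct pieces. They look like related sheets of one shape, so recover p as a whole.
(b) Degree: no degree-2 surface has this shape, so deg p = 3.
(c) Checking where it meets the axes: the visible x-axis segment lies entirely on the surface; it crosses the y-axis at the gridline y = -1.
(d) Fitting integer coefficients to these (and the overall shape) gives p.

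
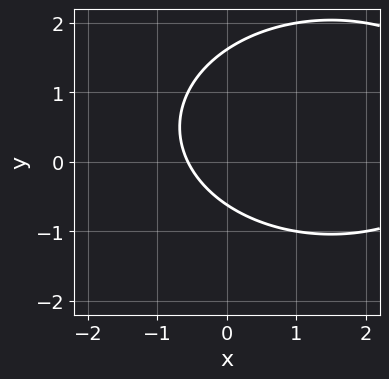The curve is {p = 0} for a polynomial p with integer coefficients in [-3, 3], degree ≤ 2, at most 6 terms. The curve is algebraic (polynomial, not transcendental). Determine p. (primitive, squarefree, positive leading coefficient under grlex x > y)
x^2 + 2*y^2 - 3*x - 2*y - 2

First, degree: the shape is more complex than any degree-1 curve, so deg p = 2.
Finally, matching integer coefficients to the picture gives p.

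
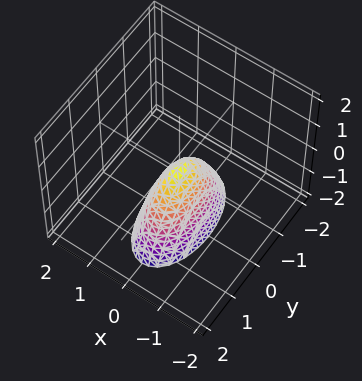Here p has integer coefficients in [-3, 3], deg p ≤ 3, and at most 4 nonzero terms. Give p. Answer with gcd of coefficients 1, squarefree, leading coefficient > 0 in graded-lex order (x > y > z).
3*x^2 + y^2 + z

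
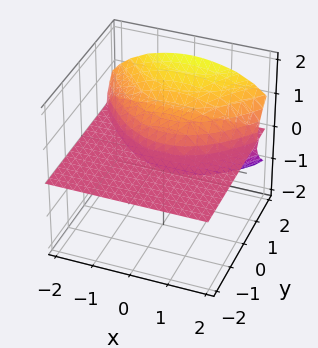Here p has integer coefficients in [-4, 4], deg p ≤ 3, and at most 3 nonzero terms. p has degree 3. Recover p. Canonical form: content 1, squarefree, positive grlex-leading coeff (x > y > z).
x^2*z + 2*z^3 - 3*y*z

(a) There are 2 components. Treating them together as one polynomial.
(b) Degree: the shape is more complex than any degree-2 surface, so deg p = 3.
(c) Observable constraints: every point of the y-axis in the box is on the surface; one z-axis crossing is at z = 0; every point of the x-axis in the box is on the surface.
(d) Fitting integer coefficients to these (and the overall shape) gives p.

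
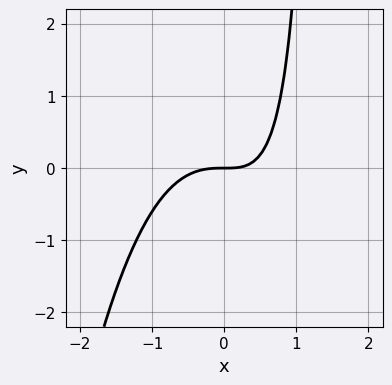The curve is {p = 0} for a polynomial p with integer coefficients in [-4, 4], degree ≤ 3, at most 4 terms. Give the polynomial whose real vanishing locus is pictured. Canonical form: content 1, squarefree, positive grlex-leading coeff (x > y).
3*x^3 + 2*x*y - 3*y

(a) deg p = 3. The shape is more complex than any degree-2 curve.
(b) Observable constraints: it meets the y-axis at y = 0 (among the integer gridlines); one x-axis crossing is at x = 0.
(c) The integer polynomial consistent with all of this is the stated p.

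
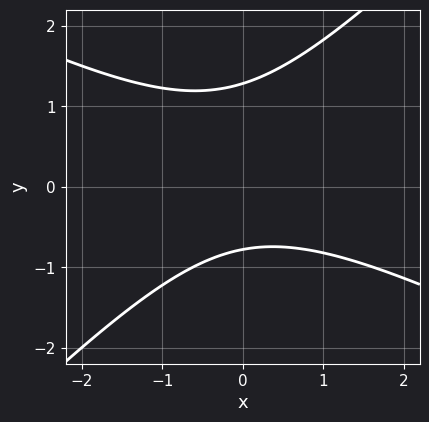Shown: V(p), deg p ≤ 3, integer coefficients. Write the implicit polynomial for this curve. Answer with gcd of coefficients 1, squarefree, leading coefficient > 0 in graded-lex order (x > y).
x^2 + x*y - 2*y^2 + y + 2

1. The degree is 2 — a generic line meets the curve in up to 2 points.
2. Checking where it meets the axes: the curve avoids every integer x-axis point in the box.
3. Fitting integer coefficients to these (and the overall shape) gives p.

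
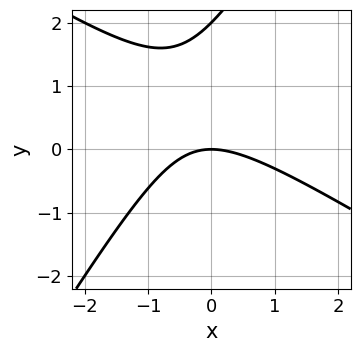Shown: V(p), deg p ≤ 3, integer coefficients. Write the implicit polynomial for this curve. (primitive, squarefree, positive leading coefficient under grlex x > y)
x^2 + x*y - y^2 + 2*y

(a) deg p = 2. The shape is more complex than any degree-1 curve.
(b) From the visible intercepts: among the integer gridlines, it crosses the y-axis at y ∈ {0, 2}; it meets the x-axis at x = 0 (among the integer gridlines).
(c) Assembling these constraints gives the stated polynomial.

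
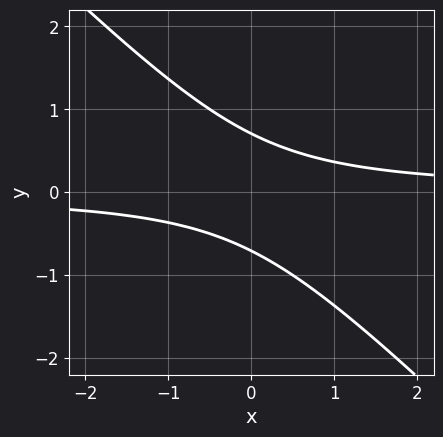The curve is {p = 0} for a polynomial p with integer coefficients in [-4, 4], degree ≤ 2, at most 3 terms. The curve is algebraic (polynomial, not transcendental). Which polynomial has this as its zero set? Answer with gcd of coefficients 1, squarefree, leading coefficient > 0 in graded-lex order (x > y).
2*x*y + 2*y^2 - 1

(a) deg p = 2.
(b) From the visible intercepts: the curve avoids every integer x-axis point in the box.
(c) Together with the visible shape, these determine p as stated.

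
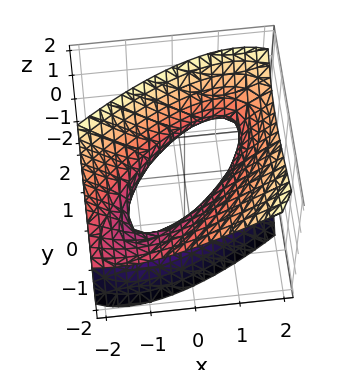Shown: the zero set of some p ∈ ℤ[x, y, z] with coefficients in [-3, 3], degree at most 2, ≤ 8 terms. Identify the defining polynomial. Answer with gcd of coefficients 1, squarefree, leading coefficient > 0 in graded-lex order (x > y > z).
2*x^2 - 3*x*y + 2*y^2 + 3*y*z - 3*z^2 - 2

Degree: a generic line meets the surface in up to 2 points, so deg p = 2.
From the axis intercepts and sections: the x-axis gridline crossings are at x ∈ {-1, 1}; among the integer gridlines, it crosses the y-axis at y ∈ {-1, 1}.
Together with the visible shape, these determine p as stated.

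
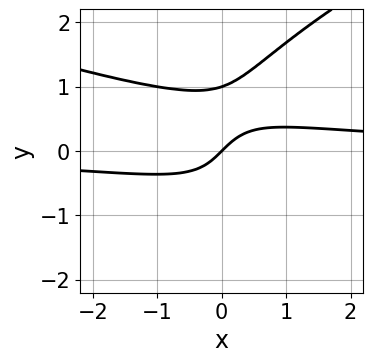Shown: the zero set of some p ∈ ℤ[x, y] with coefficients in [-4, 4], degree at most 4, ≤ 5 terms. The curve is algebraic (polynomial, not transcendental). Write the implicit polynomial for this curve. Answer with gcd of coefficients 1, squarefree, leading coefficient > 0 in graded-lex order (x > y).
y^4 - x^2*y - 2*x*y^2 + x - y

1. Degree: a generic line meets the curve in up to 4 points, so deg p = 4.
2. From the visible intercepts: among the integer gridlines, it crosses the y-axis at y ∈ {0, 1}; it crosses the x-axis at the gridline x = 0.
3. Fitting integer coefficients to these (and the overall shape) gives p.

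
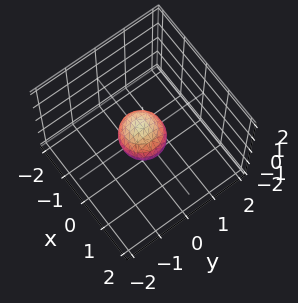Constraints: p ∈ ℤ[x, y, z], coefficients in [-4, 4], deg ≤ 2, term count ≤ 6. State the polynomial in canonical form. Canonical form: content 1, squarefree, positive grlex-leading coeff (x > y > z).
1. The degree is 2 — a generic line meets the surface in up to 2 points.
2. Matching integer coefficients to the picture gives p.

2*x^2 + x*z + 2*y^2 + 3*z^2 - 1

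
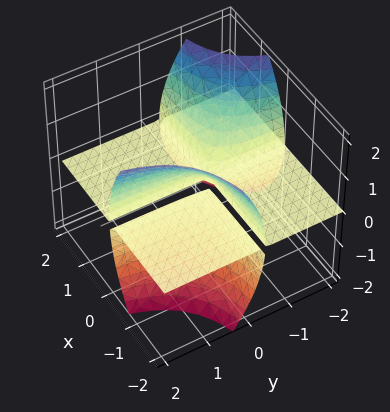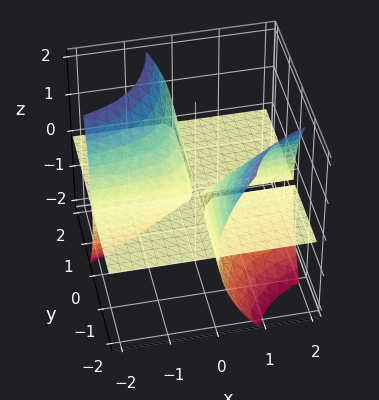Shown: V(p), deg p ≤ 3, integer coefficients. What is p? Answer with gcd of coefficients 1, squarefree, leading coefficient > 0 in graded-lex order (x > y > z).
1. The picture has 3 separate pieces. Treating them together as one polynomial.
2. deg p = 3. The shape is more complex than any degree-2 surface.
3. Against the integer gridlines: every point of the y-axis in the box is on the surface; it meets the z-axis at z = 0 (among the integer gridlines); the visible x-axis segment lies entirely on the surface.
4. Assembling these constraints gives the stated polynomial.

3*x*y*z + z^3 + x*z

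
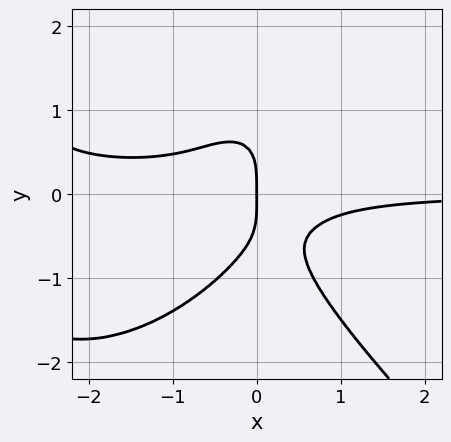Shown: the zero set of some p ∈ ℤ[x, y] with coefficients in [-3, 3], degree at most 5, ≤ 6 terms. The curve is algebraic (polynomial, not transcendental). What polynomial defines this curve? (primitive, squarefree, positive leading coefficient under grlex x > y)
deg p = 4. The shape is more complex than any degree-3 curve.
Against the integer gridlines: it crosses the y-axis at the gridline y = 0; it crosses the x-axis at the gridline x = 0.
Together with the visible shape, these determine p as stated.

x^3*y + y^4 + 3*x^2*y + x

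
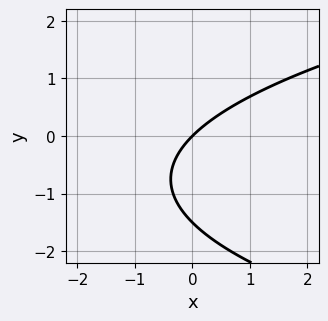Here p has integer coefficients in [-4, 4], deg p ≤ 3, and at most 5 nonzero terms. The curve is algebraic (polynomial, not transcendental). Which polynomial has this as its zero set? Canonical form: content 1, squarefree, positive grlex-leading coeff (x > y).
2*y^2 - 3*x + 3*y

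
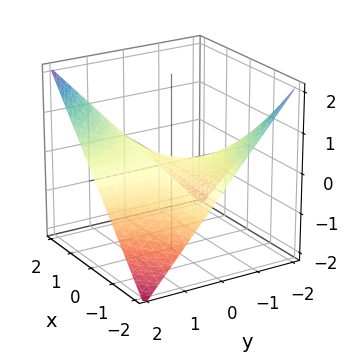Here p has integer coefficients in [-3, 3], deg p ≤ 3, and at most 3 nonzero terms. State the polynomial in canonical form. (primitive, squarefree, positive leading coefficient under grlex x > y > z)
1. The degree is 2 — a hyperbolic paraboloid; a quadric.
2. From the axis intercepts and sections: every point of the x-axis in the box is on the surface; every point of the y-axis in the box is on the surface; it crosses the z-axis at the gridline z = 0.
3. These observations pin down the coefficients.

x*y - 2*z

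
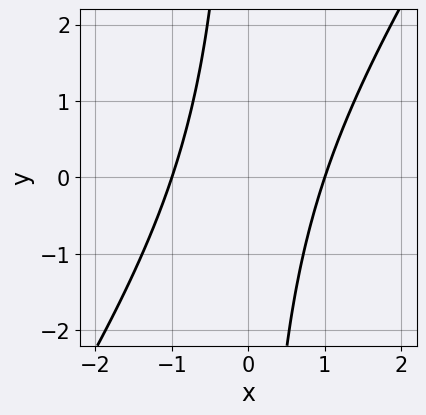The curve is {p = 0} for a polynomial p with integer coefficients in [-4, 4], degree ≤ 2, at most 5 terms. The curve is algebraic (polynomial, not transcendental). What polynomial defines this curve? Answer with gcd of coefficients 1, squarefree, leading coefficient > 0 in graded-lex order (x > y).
3*x^2 - 2*x*y - 3

deg p = 2. The shape is more complex than any degree-1 curve.
Observable constraints: it misses every integer gridline on the y-axis; the x-axis gridline crossings are at x ∈ {-1, 1}.
The integer polynomial consistent with all of this is the stated p.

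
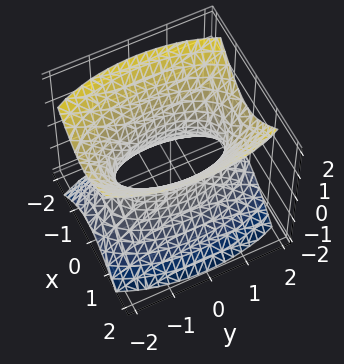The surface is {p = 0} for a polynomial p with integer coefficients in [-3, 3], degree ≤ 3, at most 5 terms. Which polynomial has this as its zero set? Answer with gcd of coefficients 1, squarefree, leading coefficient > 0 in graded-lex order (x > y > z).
First, degree: one connected sheet with a waist; a quadric, so deg p = 2.
Next, symmetries: mirror symmetry y ↦ −y ⇒ only even powers of y; the x ↦ −x reflection is a symmetry, so x appears only in even powers; it's symmetric under z → −z, forcing even powers of z.
Next, checking where it meets the axes: no z-intercept at any integer in the box.
Finally, together with the visible shape, these determine p as stated.

3*x^2 + y^2 - 2*z^2 - 2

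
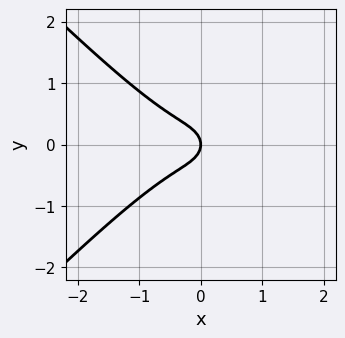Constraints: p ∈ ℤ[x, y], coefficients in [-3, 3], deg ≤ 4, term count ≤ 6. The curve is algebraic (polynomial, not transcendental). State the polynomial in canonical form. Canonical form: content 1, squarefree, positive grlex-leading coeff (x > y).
2*x^3 - 2*x*y^2 + 2*y^2 + x

Degree: no degree-2 curve has this shape, so deg p = 3.
Symmetries: mirror symmetry y ↦ −y ⇒ only even powers of y.
Checking where it meets the axes: it meets the x-axis at x = 0 (among the integer gridlines); it meets the y-axis at y = 0 (among the integer gridlines).
Assembling these constraints gives the stated polynomial.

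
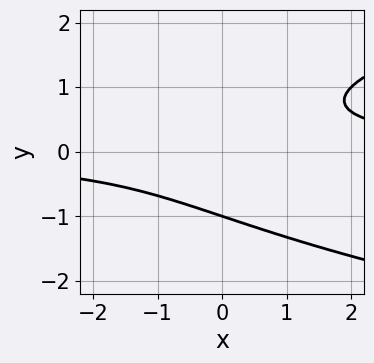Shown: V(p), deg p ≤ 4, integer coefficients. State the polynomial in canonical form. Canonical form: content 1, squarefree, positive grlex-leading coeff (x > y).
(a) The degree is 3 — the shape is more complex than any degree-2 curve.
(b) Checking where it meets the axes: it meets the y-axis at y = -1 (among the integer gridlines); no x-intercept at any integer in the box.
(c) The integer polynomial consistent with all of this is the stated p.

y^3 - x*y + 1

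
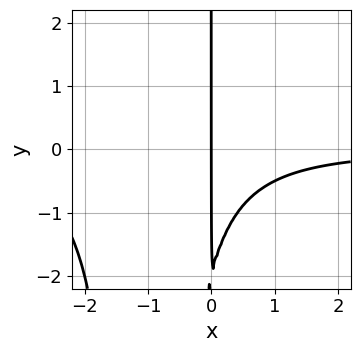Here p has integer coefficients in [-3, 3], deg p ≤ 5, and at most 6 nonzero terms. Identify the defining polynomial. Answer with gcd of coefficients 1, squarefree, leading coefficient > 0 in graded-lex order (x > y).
(a) deg p = 4. No degree-3 curve has this shape.
(b) Checking where it meets the axes: it meets the x-axis at x = 0 (among the integer gridlines); every point of the y-axis in the box is on the curve.
(c) The integer polynomial consistent with all of this is the stated p.

x^3*y + 2*x^2*y + x*y + 2*x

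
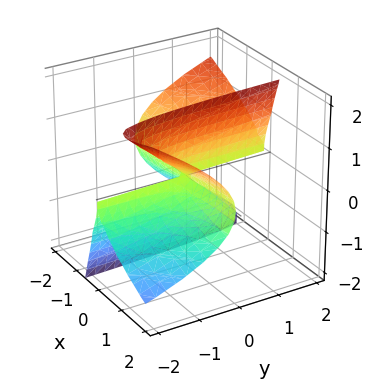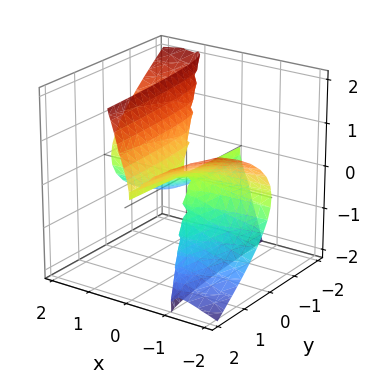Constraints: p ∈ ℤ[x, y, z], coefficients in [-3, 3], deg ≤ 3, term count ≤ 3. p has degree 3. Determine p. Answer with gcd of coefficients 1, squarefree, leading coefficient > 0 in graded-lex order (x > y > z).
(a) Degree: the shape is more complex than any degree-2 surface, so deg p = 3.
(b) Against the integer gridlines: every point of the x-axis in the box is on the surface; every point of the y-axis in the box is on the surface; it meets the z-axis at z = 0 (among the integer gridlines).
(c) These observations pin down the coefficients.

2*x^2*y + 3*x*z^2 - z^3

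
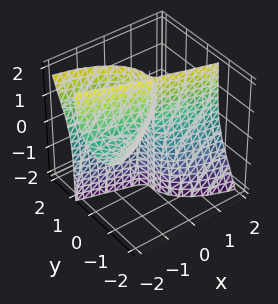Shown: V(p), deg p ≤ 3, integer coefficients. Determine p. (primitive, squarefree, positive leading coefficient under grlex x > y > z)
x^2*z + 3*x*y*z + 3*y^3 + x

I count 3 distinct pieces.
The degree is 3 — the shape is more complex than any degree-2 surface.
Checking where it meets the axes: it meets the x-axis at x = 0 (among the integer gridlines); it meets the y-axis at y = 0 (among the integer gridlines).
Putting this together gives p.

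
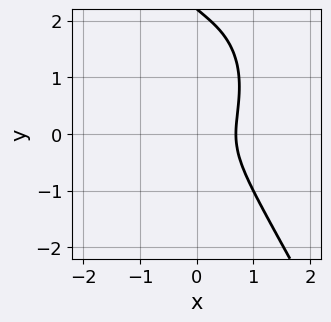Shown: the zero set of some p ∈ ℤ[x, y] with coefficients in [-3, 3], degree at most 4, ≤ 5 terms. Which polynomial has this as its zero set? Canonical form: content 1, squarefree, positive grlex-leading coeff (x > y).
3*x^3 + x*y^2 + y^3 - 2*y^2 - 1

(a) The degree is 3 — a generic line meets the curve in up to 3 points.
(b) Observable constraints: the curve avoids every integer y-axis point in the box.
(c) Putting this together gives p.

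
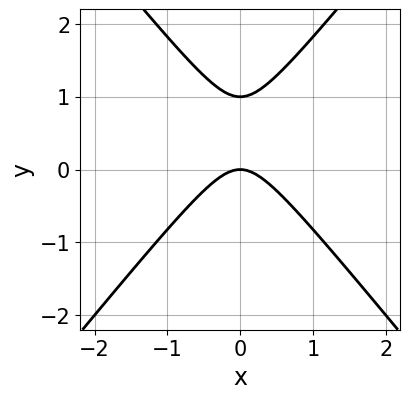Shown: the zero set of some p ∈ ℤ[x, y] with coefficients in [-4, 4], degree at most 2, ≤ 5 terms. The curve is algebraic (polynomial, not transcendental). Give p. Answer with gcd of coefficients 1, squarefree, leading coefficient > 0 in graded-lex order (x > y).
3*x^2 - 2*y^2 + 2*y

(a) Degree: a generic line meets the curve in up to 2 points, so deg p = 2.
(b) Symmetries: it's symmetric under x → −x, forcing even powers of x.
(c) From the axis intercepts and sections: the y-axis gridline crossings are at y ∈ {0, 1}; one x-axis crossing is at x = 0.
(d) Assembling these constraints gives the stated polynomial.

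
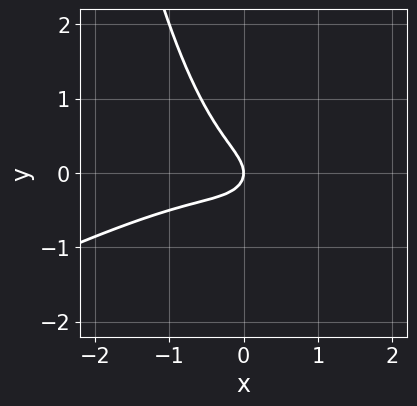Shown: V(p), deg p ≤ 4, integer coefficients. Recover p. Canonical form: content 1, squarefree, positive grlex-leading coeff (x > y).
x^3 - 2*x^2*y + x*y + 2*y^2 + x

The degree is 3 — the shape is more complex than any degree-2 curve.
Checking where it meets the axes: it crosses the x-axis at the gridline x = 0; it meets the y-axis at y = 0 (among the integer gridlines).
Fitting integer coefficients to these (and the overall shape) gives p.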